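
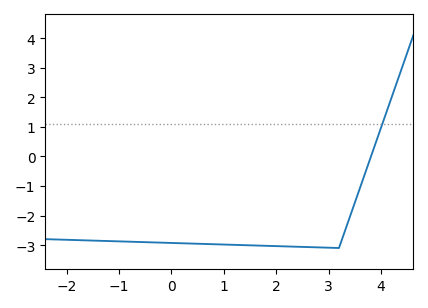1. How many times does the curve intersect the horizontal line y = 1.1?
1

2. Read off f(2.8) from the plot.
-3.08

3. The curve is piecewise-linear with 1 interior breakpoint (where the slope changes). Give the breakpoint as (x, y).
(3.2, -3.1)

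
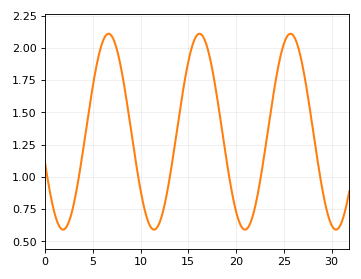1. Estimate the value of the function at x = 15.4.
2.02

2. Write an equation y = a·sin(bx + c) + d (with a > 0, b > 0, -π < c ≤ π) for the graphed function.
y = 0.76sin(0.66x - 2.8) + 1.35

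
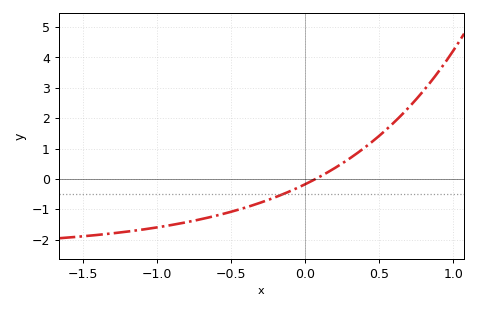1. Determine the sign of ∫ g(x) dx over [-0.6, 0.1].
negative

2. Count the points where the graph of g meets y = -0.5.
1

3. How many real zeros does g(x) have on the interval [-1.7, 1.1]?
1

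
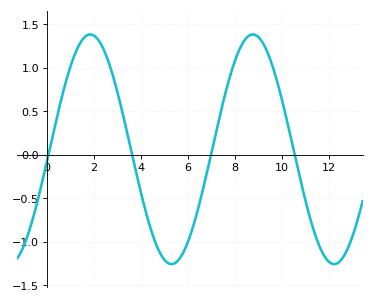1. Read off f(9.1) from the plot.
1.31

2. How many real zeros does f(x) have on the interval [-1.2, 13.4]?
4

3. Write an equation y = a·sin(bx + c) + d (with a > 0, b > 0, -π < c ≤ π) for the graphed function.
y = 1.32sin(0.91x - 0.11) + 0.06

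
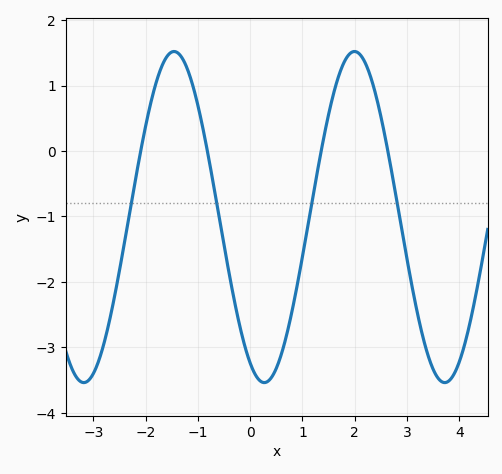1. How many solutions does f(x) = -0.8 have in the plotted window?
4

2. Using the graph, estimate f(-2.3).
-0.916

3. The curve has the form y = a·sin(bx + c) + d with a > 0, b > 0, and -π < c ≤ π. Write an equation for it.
y = 2.53sin(1.82x - 2.06) - 1.01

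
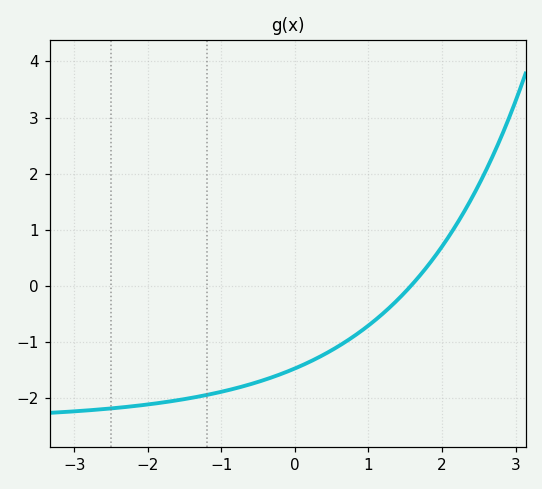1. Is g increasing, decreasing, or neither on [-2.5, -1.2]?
increasing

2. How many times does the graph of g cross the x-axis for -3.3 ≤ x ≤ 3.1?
1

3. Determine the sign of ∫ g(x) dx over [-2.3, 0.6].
negative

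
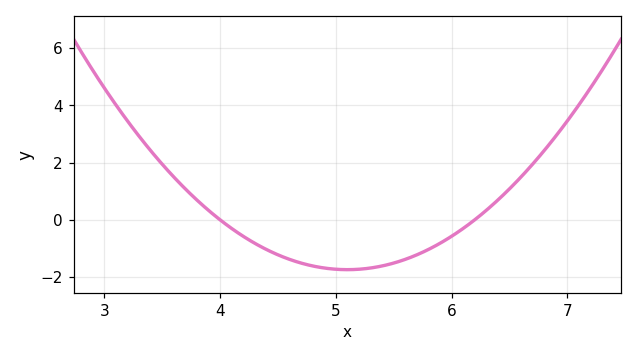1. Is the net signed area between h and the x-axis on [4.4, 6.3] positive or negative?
negative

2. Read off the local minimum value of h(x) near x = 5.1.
-1.74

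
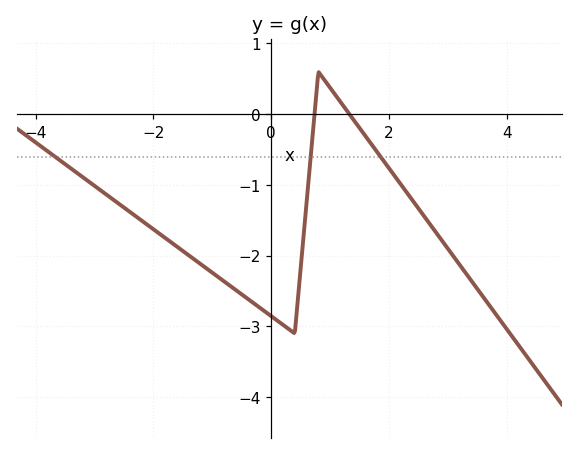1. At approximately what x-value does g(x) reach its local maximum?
0.804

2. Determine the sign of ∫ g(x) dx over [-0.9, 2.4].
negative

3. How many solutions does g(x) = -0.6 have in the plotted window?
3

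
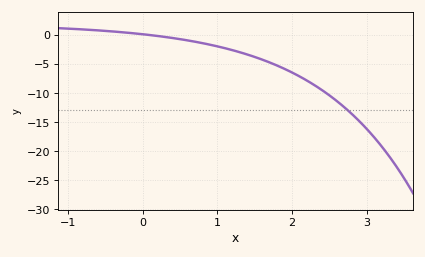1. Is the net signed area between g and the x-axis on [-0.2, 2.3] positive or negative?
negative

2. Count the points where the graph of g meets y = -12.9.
1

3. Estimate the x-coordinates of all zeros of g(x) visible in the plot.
0.097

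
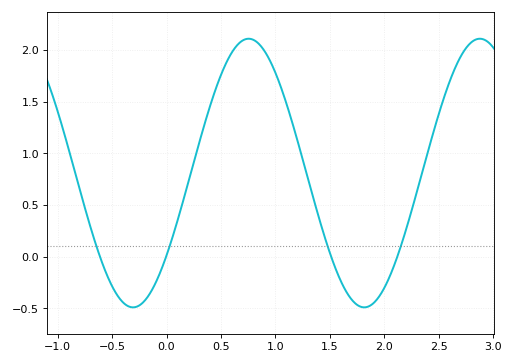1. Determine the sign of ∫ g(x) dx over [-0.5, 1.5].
positive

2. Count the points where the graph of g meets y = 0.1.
4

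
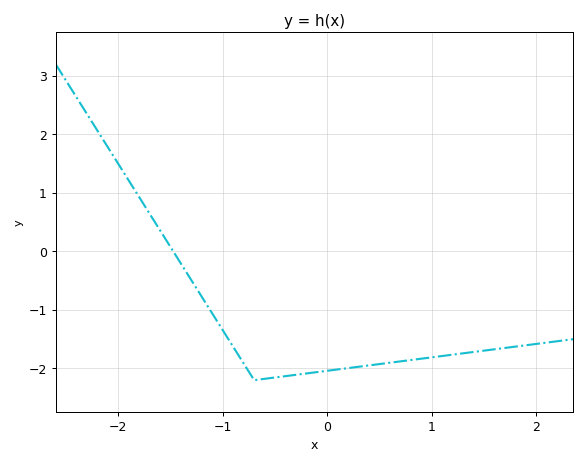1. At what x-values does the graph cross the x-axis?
-1.5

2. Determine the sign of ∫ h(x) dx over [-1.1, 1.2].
negative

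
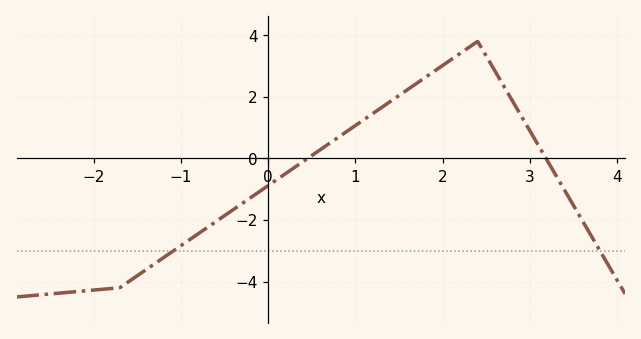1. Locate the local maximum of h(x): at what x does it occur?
2.4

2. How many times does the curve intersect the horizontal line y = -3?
2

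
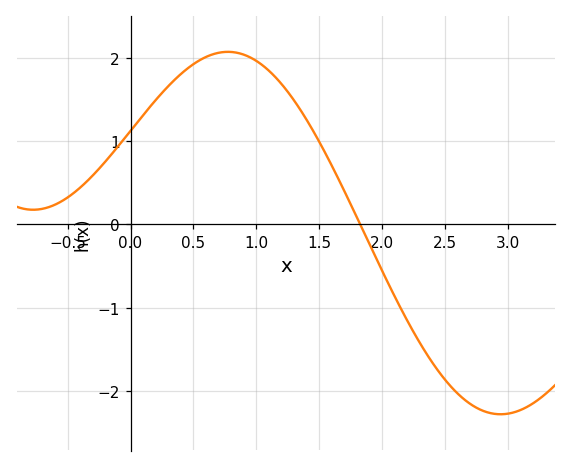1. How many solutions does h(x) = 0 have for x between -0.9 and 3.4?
1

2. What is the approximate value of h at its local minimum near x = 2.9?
-2.28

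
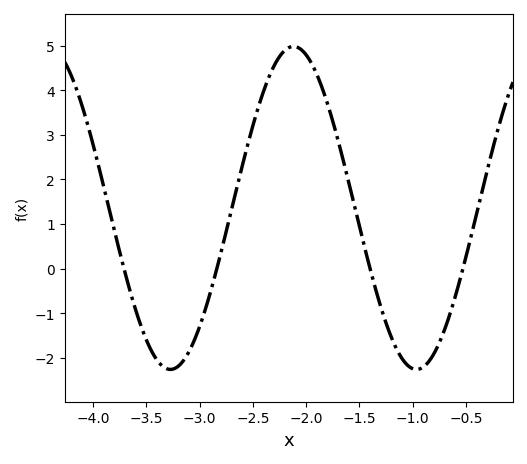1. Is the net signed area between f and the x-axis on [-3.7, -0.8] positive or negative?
positive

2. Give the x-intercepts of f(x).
-3.71, -2.84, -1.4, -0.528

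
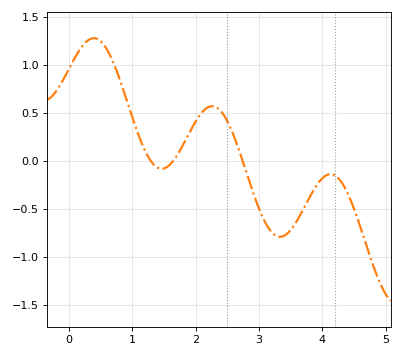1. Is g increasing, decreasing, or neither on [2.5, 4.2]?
neither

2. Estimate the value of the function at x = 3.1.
-0.65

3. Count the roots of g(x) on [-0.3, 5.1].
3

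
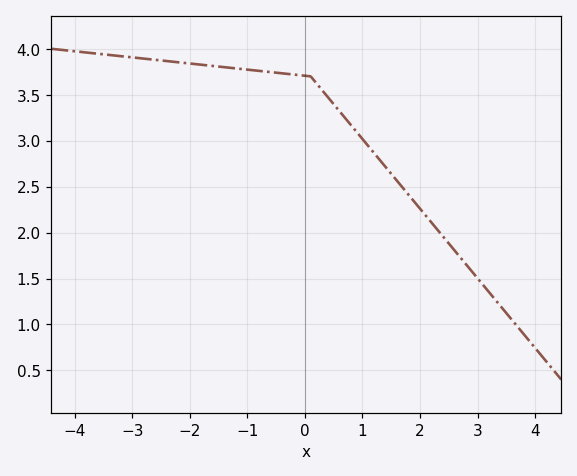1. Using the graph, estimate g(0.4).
3.47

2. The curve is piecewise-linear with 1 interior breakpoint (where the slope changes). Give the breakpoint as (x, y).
(0.1, 3.7)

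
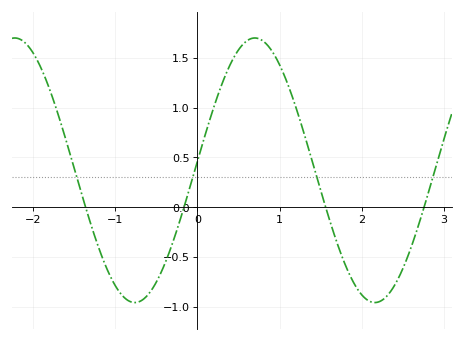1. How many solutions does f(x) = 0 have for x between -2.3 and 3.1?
4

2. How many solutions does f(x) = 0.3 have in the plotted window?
4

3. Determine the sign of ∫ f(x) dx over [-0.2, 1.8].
positive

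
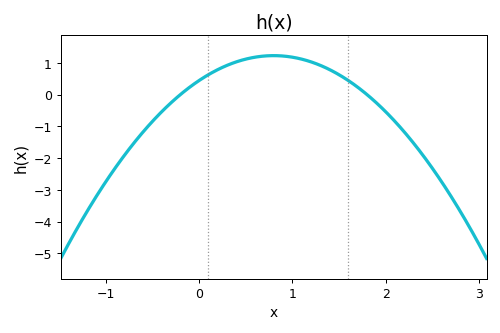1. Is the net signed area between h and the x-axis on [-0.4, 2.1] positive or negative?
positive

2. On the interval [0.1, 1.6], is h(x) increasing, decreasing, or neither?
neither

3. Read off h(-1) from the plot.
-2.76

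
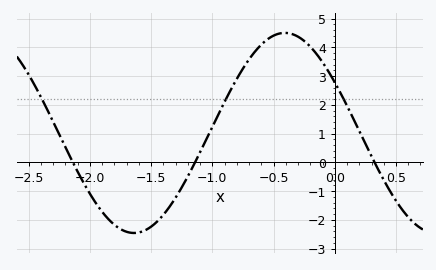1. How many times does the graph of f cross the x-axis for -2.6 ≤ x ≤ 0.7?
3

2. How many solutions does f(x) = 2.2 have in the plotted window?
3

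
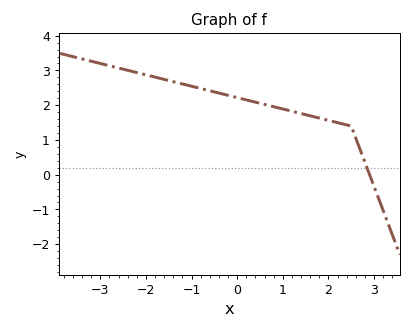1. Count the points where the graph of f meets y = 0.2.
1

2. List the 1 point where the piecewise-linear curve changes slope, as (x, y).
(2.5, 1.4)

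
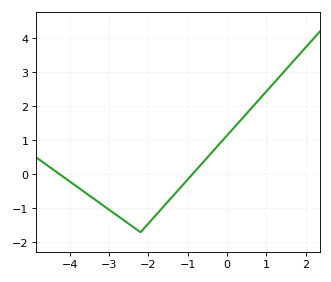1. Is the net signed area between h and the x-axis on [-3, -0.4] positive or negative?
negative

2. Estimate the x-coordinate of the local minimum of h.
-2.2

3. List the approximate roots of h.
-4.25, -0.886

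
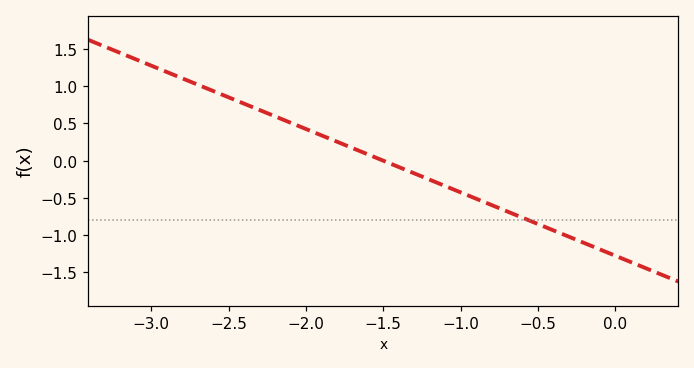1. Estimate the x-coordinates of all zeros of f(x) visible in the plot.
-1.5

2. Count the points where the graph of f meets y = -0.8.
1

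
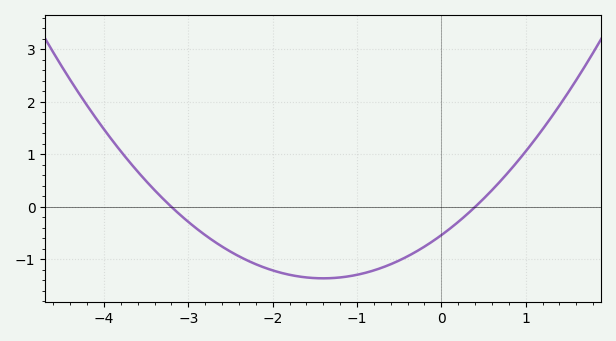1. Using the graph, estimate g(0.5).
0.2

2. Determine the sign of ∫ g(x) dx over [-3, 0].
negative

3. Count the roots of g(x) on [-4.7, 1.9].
2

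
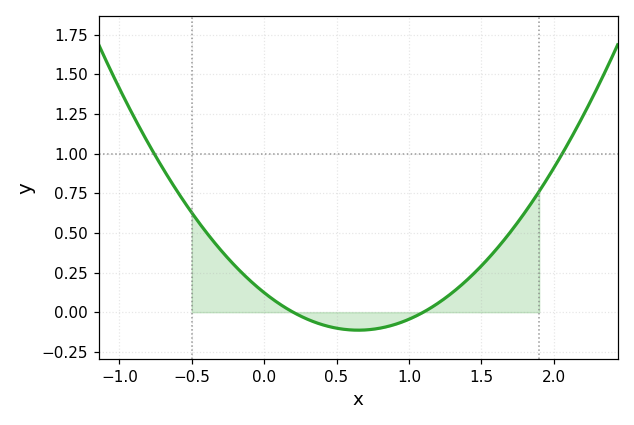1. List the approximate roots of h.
0.2, 1.1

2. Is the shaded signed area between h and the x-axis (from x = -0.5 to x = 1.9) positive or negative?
positive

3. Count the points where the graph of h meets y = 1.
2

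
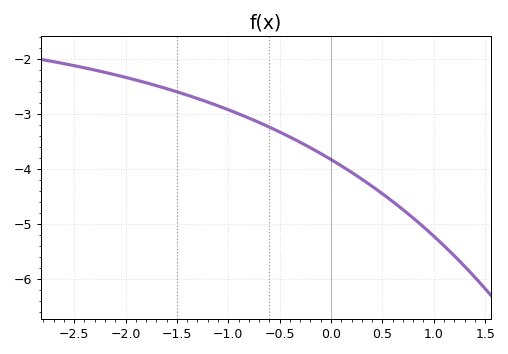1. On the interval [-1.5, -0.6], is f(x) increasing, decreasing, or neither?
decreasing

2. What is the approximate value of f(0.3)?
-4.19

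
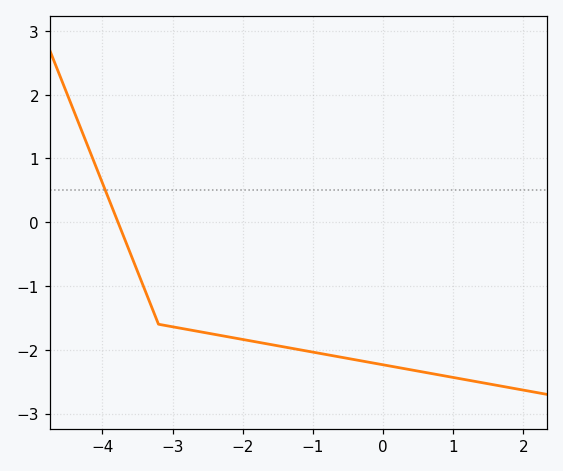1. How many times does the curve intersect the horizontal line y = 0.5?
1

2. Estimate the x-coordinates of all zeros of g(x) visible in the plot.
-3.8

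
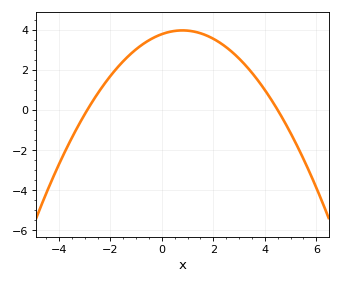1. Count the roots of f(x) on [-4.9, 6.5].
2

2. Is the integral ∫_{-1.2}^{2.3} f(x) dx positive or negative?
positive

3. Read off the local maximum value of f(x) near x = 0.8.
4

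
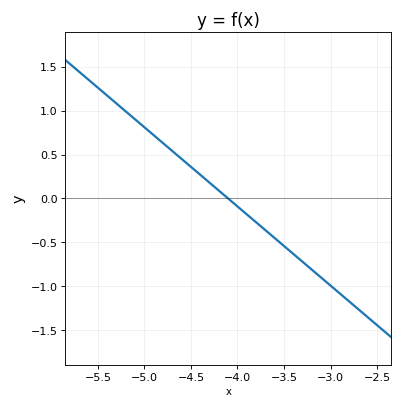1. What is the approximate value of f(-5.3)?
1.1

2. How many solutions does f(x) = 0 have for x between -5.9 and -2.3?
1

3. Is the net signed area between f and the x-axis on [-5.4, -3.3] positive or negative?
positive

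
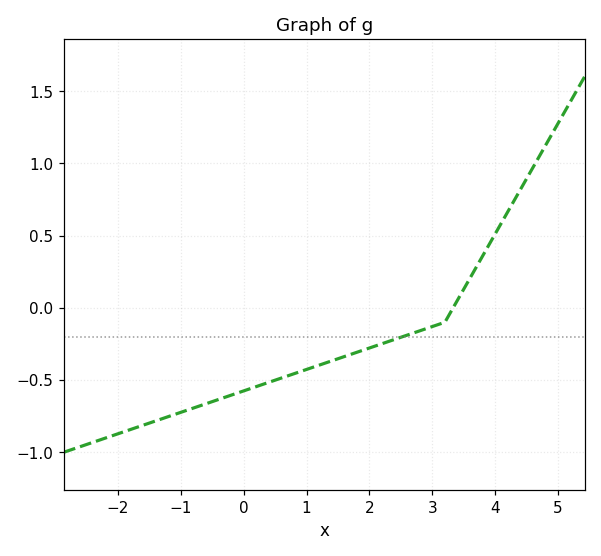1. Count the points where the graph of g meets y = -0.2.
1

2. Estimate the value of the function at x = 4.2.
0.666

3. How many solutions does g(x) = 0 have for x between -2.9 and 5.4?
1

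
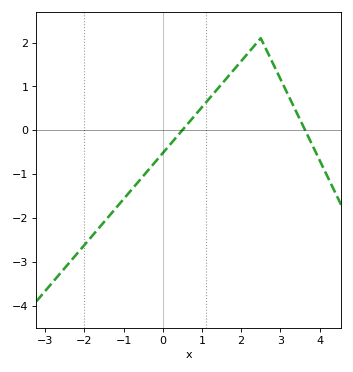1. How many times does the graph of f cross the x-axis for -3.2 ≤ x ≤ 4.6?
2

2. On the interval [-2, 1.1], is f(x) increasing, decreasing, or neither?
increasing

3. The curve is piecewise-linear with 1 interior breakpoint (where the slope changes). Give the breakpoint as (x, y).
(2.5, 2.1)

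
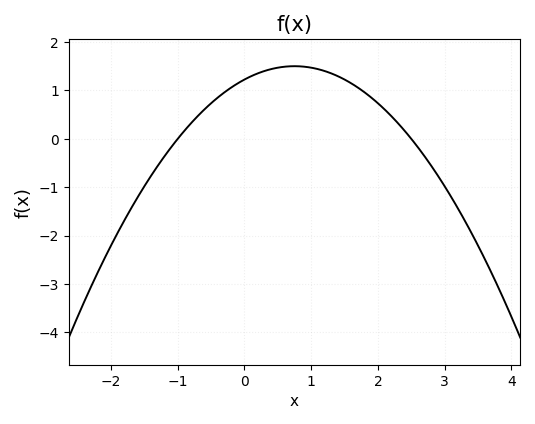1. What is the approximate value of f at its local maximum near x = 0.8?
1.5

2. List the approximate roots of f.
-1, 2.5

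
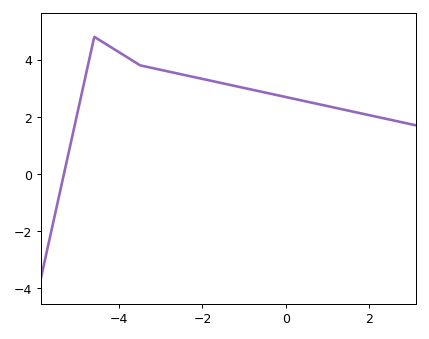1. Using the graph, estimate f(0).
2.6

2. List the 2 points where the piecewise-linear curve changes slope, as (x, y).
(-4.6, 4.8); (-3.5, 3.8)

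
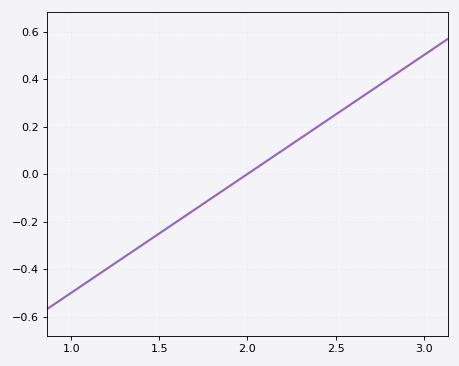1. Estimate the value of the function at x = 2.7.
0.36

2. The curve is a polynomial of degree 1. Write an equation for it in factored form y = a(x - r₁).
y = 0.5(x - 2)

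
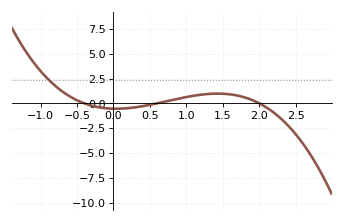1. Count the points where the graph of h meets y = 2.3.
1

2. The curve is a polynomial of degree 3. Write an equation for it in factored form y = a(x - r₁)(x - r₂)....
y = -1.13(x + 0.4)(x - 0.6)(x - 2)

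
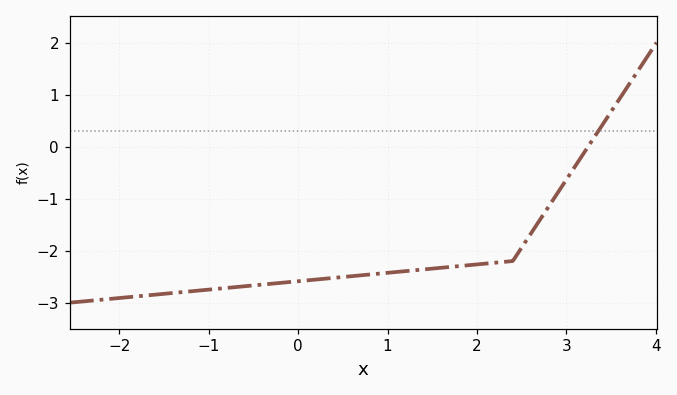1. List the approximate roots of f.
3.24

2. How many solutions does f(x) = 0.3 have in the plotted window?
1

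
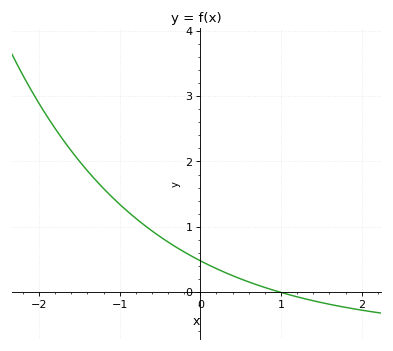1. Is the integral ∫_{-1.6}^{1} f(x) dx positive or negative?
positive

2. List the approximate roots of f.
0.989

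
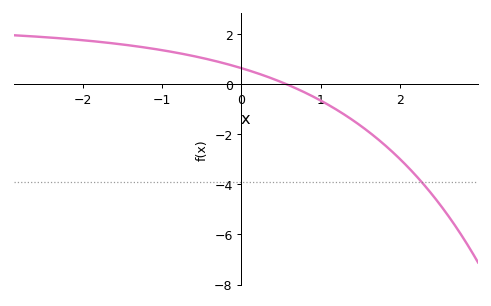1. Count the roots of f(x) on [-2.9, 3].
1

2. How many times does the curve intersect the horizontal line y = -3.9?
1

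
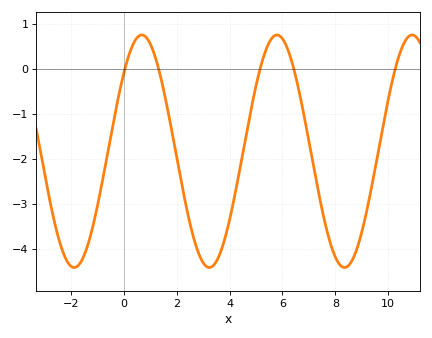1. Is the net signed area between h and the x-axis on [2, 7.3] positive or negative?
negative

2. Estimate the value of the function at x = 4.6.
-1.6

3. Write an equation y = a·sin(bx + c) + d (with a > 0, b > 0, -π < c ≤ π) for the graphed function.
y = 2.58sin(1.2x + 0.73) - 1.83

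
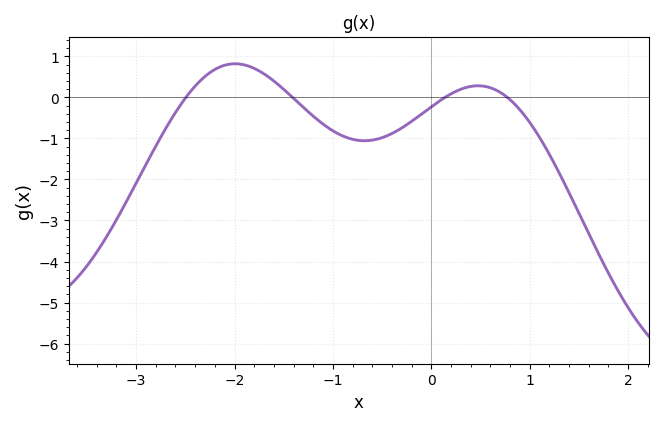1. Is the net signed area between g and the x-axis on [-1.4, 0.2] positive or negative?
negative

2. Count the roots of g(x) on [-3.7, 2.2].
4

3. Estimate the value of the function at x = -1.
-0.814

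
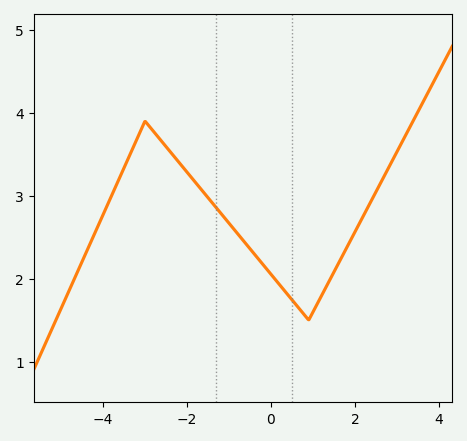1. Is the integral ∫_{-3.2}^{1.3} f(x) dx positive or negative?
positive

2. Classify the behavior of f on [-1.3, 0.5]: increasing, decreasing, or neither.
decreasing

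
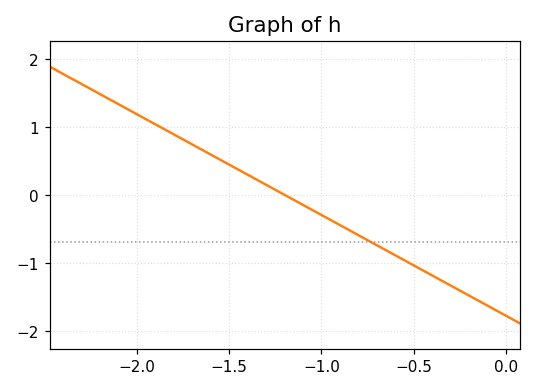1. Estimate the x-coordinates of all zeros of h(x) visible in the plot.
-1.2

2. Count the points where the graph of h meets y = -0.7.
1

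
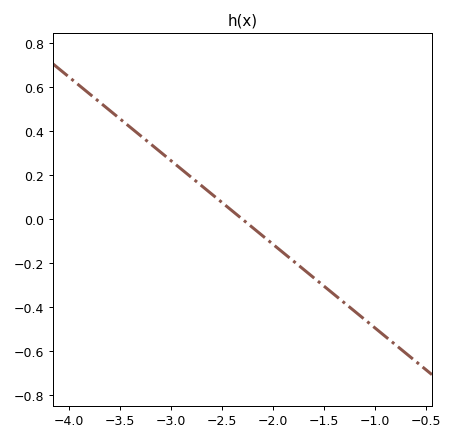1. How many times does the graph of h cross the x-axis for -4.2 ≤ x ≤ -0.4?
1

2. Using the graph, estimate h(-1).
-0.494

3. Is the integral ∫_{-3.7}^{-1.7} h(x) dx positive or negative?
positive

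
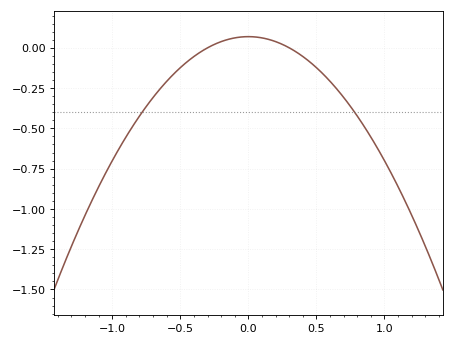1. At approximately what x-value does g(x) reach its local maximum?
0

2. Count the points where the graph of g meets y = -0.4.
2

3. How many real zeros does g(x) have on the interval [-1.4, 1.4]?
2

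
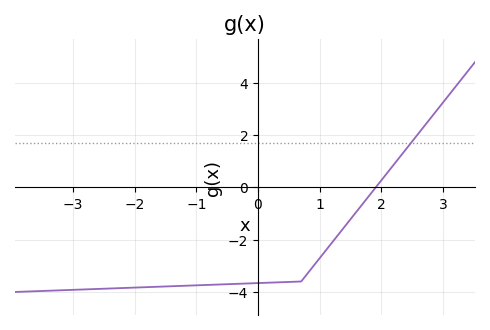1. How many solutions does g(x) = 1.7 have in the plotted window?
1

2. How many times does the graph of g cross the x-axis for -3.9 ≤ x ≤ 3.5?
1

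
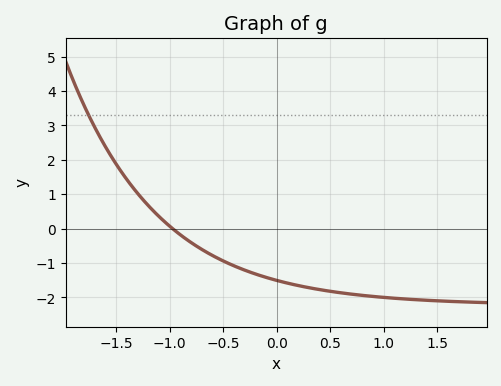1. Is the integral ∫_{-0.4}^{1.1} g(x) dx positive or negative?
negative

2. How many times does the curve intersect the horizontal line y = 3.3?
1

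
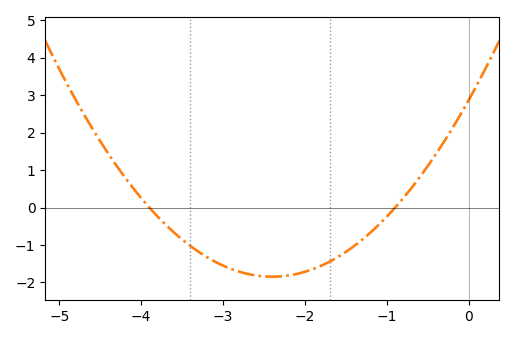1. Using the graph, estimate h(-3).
-1.5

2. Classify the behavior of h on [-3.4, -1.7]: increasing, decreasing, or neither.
neither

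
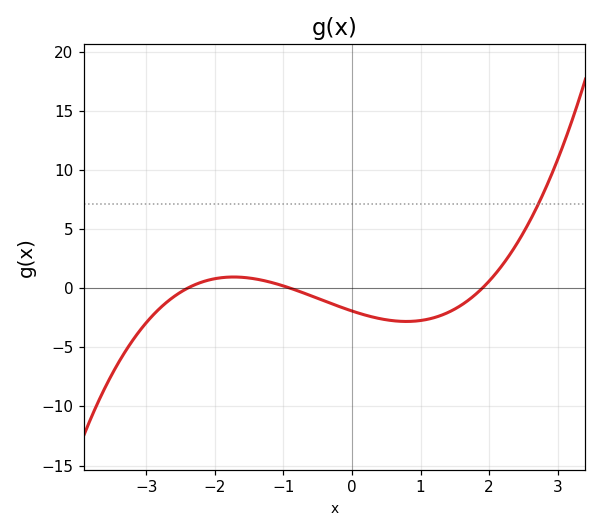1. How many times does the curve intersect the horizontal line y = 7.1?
1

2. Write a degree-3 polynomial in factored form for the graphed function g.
y = 0.47(x + 2.4)(x + 0.9)(x - 1.9)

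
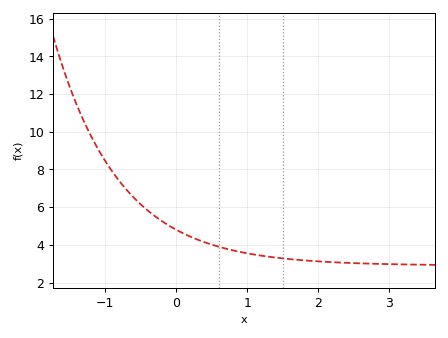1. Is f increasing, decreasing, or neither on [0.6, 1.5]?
decreasing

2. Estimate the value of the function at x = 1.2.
3.43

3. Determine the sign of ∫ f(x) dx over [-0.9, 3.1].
positive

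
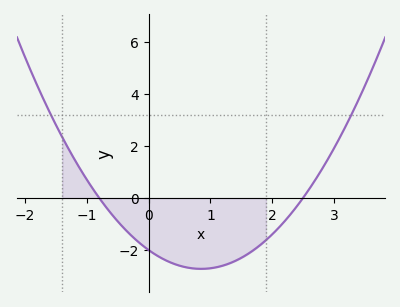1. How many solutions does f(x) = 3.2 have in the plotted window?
2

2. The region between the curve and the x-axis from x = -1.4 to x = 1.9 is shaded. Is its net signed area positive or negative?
negative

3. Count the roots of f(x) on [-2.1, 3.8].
2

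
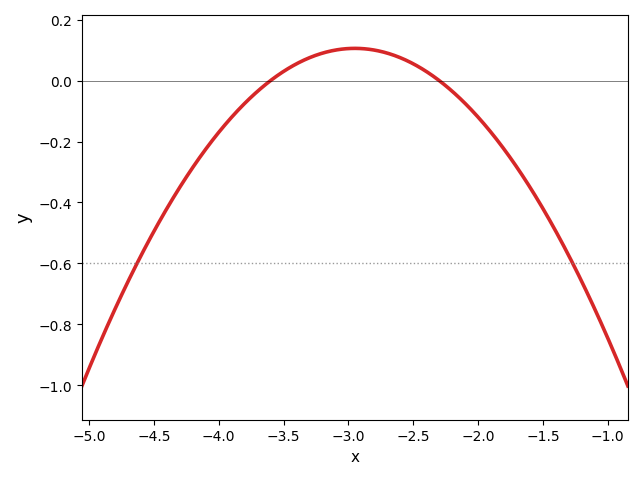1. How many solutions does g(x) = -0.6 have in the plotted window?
2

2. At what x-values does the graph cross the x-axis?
-3.6, -2.3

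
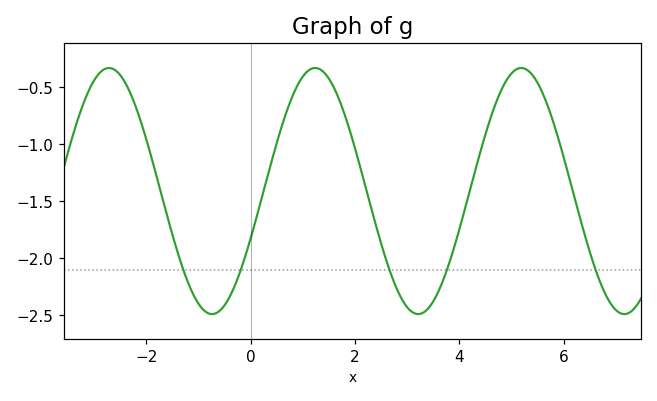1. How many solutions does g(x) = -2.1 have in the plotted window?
5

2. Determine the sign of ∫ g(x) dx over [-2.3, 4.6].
negative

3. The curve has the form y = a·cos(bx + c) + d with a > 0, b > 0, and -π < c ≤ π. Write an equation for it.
y = 1.08cos(1.59x - 1.96) - 1.41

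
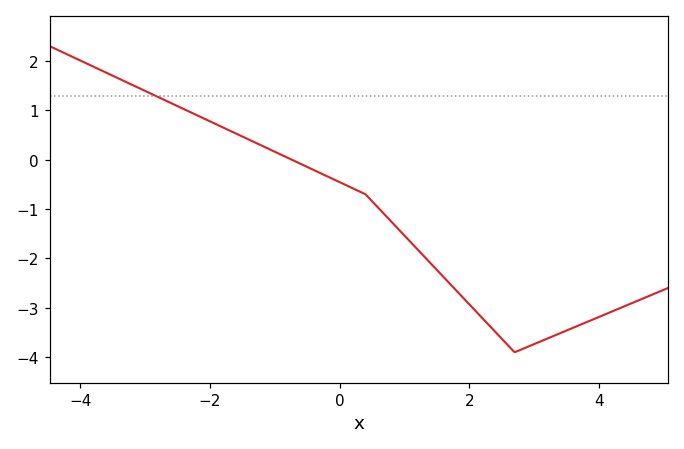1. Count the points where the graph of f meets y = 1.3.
1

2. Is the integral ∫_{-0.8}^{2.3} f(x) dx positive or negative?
negative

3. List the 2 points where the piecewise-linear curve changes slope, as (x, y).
(0.4, -0.7); (2.7, -3.9)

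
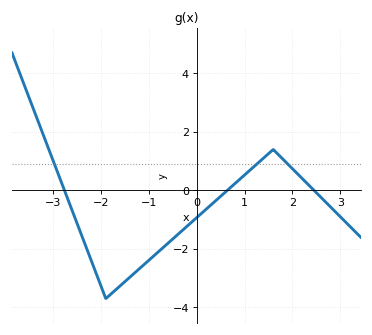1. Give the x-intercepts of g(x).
-2.8, 0.6, 2.5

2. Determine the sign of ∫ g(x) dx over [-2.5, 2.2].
negative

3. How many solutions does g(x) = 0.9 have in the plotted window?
3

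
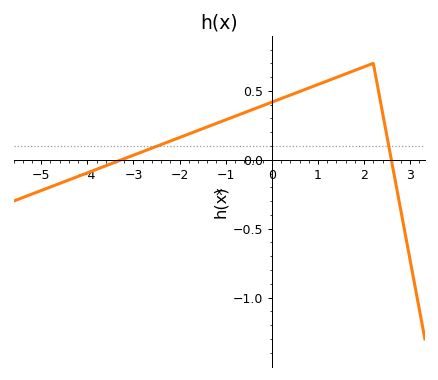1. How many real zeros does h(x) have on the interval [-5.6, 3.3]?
2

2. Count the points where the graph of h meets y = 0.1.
2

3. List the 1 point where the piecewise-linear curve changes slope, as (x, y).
(2.2, 0.7)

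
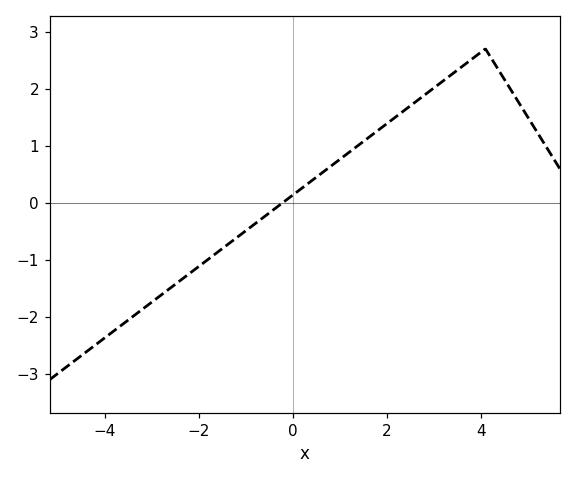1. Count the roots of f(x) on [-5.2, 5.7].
1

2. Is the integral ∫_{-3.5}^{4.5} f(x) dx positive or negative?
positive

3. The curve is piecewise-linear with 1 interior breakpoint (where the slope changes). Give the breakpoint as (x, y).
(4.1, 2.7)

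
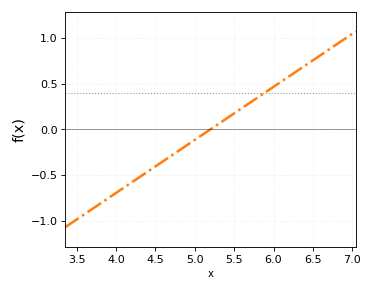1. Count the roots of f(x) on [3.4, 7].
1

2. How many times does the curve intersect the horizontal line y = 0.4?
1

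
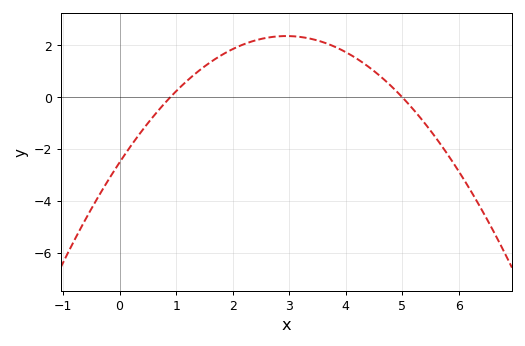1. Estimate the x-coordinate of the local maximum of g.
2.95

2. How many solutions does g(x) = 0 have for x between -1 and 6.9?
2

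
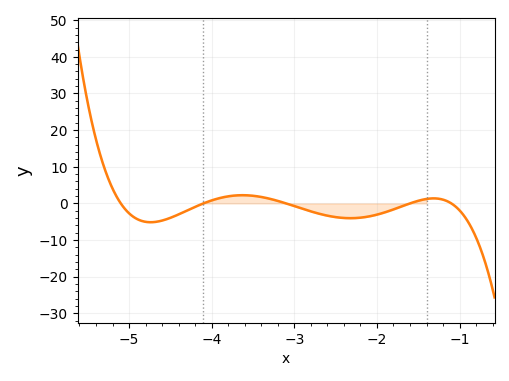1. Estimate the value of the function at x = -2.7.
-2.81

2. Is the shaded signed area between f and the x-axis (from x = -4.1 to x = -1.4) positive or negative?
negative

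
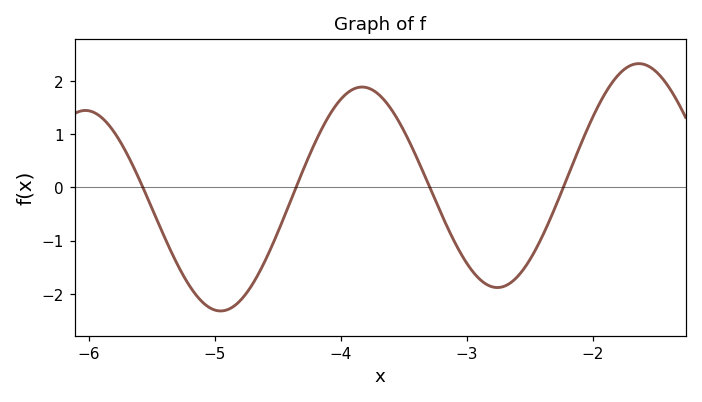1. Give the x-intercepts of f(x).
-5.57, -4.36, -3.3, -2.23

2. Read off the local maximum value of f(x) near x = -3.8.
1.88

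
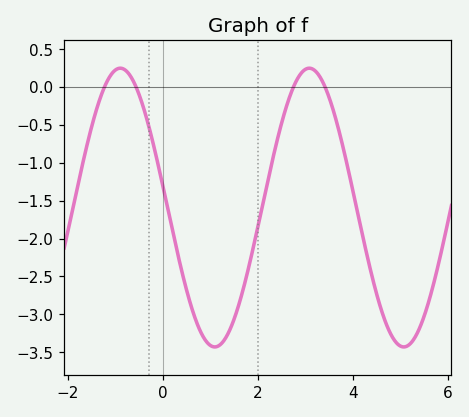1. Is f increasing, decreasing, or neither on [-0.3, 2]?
neither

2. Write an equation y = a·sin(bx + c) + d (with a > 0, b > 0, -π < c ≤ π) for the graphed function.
y = 1.84sin(1.6x + 3) - 1.59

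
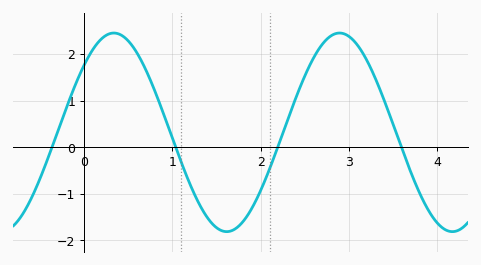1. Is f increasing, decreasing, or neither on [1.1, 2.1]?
neither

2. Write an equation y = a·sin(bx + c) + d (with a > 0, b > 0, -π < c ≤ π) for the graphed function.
y = 2.13sin(2.5x + 0.74) + 0.32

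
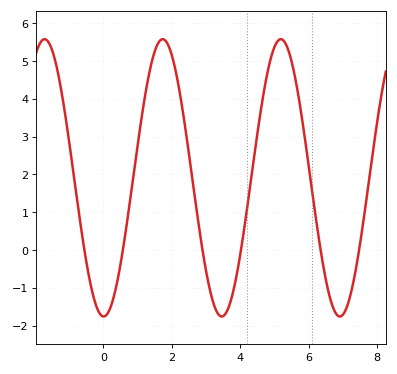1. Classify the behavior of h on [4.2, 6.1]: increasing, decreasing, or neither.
neither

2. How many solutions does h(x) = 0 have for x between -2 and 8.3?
6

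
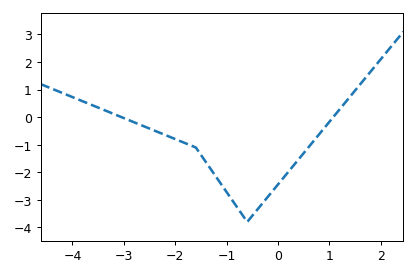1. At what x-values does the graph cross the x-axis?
-3, 1.1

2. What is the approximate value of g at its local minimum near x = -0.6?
-3.8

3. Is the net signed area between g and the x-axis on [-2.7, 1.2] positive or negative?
negative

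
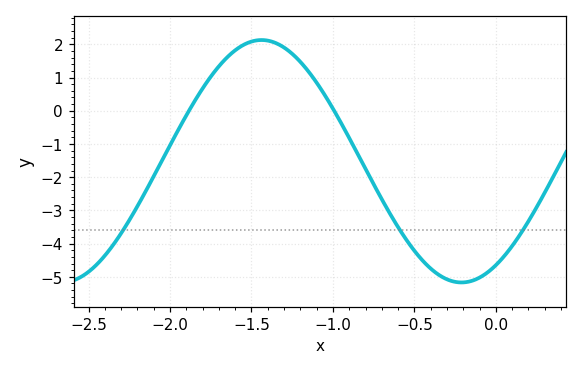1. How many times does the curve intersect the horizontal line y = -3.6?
3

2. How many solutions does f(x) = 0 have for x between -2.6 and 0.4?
2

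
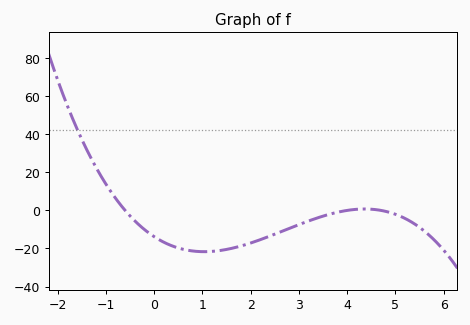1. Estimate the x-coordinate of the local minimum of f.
1.04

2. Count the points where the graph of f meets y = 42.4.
1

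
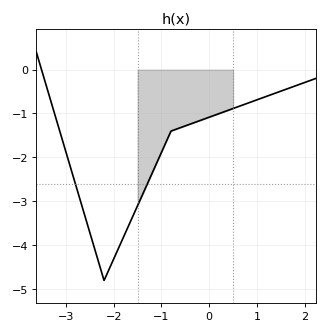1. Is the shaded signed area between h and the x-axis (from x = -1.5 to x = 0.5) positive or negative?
negative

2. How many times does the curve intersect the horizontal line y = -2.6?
2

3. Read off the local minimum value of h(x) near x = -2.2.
-4.8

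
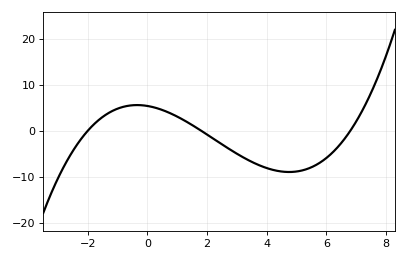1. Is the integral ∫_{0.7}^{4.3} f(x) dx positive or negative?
negative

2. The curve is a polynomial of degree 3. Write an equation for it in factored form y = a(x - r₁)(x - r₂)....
y = 0.22(x + 2)(x - 1.8)(x - 6.8)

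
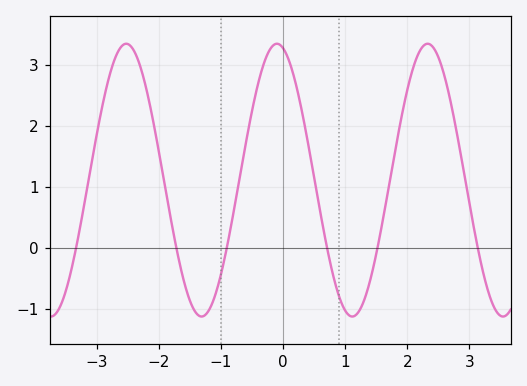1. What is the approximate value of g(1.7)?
0.979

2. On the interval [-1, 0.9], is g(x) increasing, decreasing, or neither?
neither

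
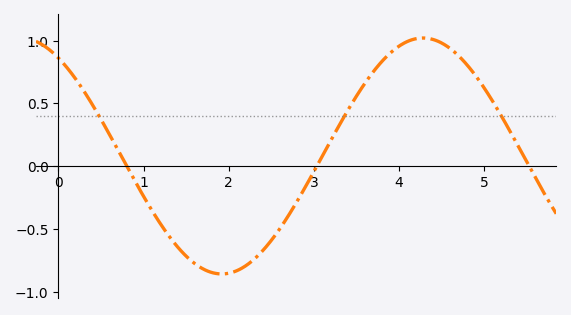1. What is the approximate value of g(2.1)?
-0.833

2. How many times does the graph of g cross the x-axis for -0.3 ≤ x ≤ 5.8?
3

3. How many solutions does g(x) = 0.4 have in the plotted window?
3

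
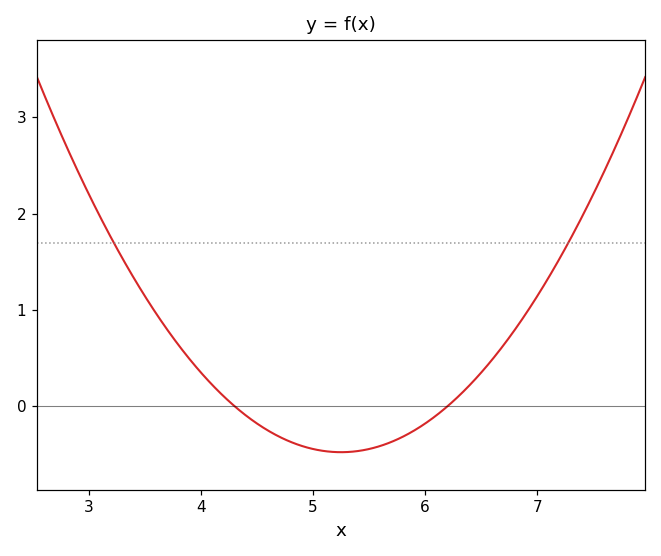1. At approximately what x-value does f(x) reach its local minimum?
5.25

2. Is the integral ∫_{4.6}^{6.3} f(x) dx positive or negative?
negative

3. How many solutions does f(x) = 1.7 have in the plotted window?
2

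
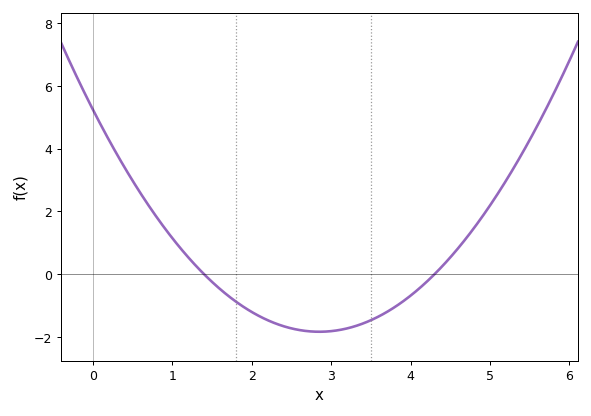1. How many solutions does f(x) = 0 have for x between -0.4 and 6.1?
2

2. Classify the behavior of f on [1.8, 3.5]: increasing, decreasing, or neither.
neither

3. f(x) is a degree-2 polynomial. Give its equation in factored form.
y = 0.87(x - 1.4)(x - 4.3)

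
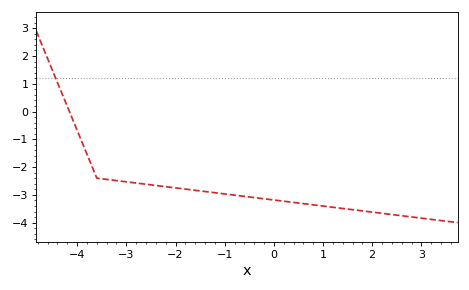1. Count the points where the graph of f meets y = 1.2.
1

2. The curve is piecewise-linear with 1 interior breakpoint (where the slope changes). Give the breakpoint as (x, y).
(-3.6, -2.4)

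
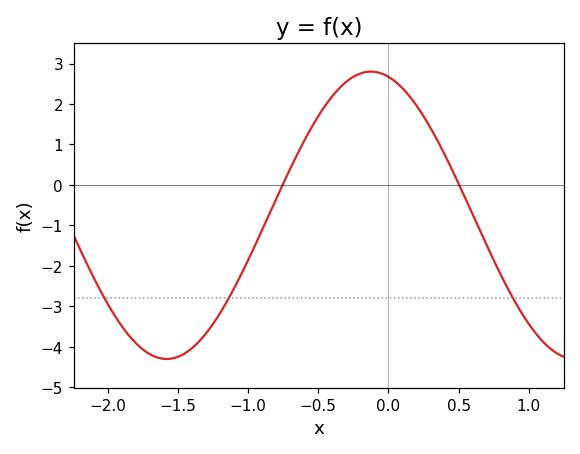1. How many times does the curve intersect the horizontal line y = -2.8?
3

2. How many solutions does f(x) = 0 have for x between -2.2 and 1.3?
2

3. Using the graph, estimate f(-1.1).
-2.6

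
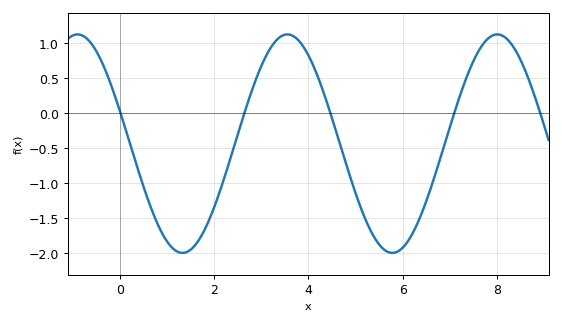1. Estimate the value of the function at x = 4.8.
-0.75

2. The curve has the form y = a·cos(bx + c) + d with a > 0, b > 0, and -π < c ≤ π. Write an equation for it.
y = 1.56cos(1.4x + 1.3) - 0.44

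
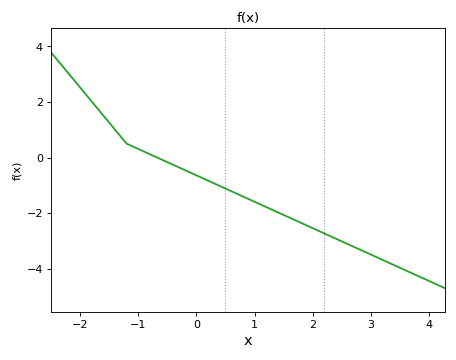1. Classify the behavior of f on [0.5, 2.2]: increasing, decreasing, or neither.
decreasing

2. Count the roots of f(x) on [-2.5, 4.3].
1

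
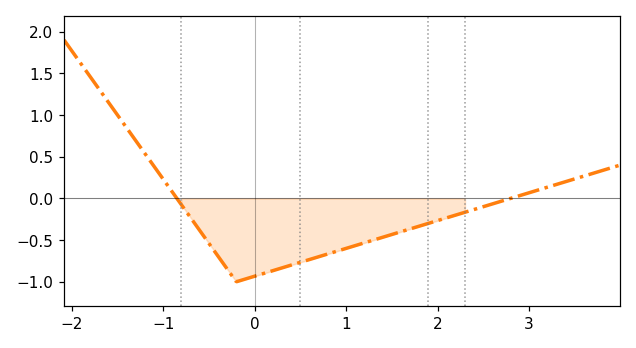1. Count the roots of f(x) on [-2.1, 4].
2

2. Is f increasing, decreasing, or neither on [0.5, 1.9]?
increasing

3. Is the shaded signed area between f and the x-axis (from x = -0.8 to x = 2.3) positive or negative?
negative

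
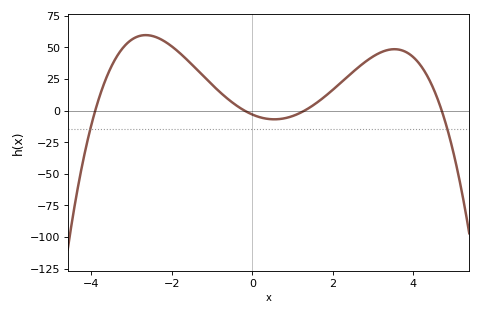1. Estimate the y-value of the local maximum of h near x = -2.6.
59.6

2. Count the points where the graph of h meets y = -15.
2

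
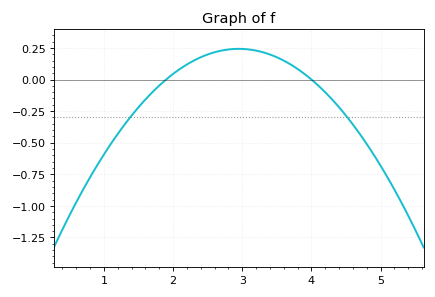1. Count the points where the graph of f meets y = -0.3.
2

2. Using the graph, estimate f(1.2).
-0.44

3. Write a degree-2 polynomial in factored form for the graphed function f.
y = -0.22(x - 1.9)(x - 4)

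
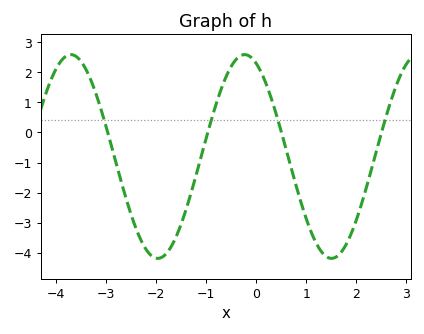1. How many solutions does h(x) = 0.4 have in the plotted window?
4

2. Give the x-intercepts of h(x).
-2.97, -0.968, 0.505, 2.5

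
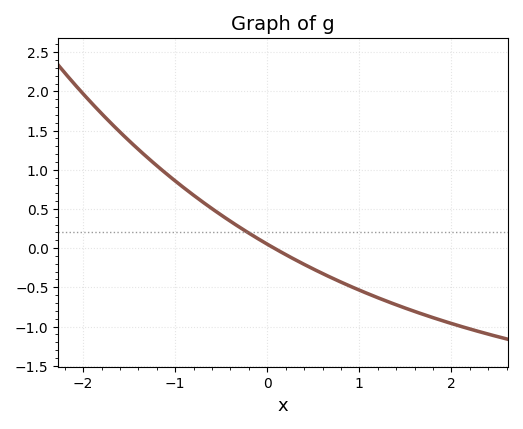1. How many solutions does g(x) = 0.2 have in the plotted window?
1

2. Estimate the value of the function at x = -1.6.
1.48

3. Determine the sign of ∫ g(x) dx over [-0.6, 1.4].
negative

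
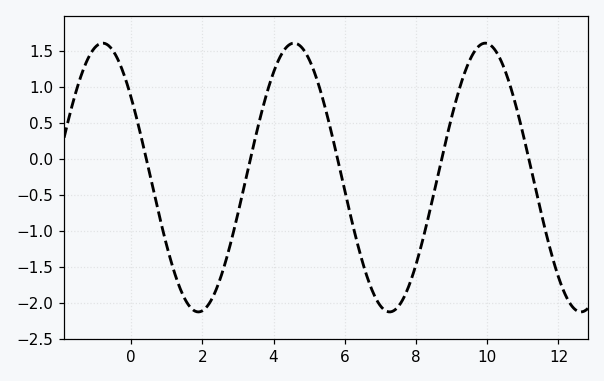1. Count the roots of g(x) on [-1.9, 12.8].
5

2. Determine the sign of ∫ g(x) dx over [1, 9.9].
negative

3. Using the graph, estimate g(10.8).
0.75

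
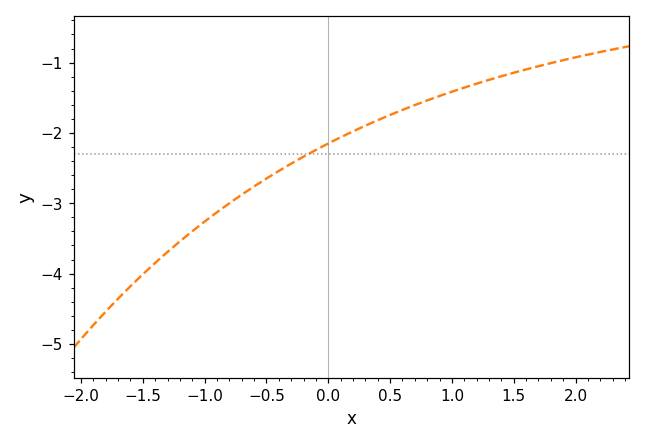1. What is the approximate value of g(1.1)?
-1.4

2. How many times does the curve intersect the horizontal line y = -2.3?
1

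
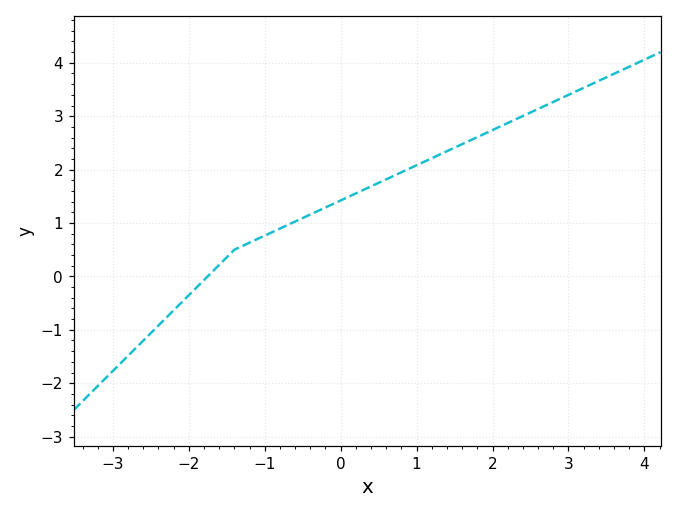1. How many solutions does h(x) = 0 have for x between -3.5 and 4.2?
1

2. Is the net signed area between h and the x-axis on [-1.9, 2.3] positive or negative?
positive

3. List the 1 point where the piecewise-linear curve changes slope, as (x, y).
(-1.4, 0.5)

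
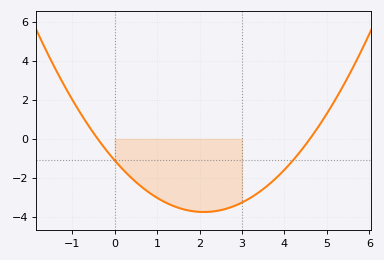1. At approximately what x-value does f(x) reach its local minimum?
2.1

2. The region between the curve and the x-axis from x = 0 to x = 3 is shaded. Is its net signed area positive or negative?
negative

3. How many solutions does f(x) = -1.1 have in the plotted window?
2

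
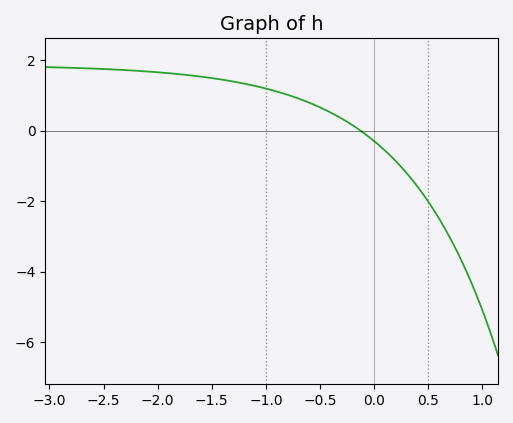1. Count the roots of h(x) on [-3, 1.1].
1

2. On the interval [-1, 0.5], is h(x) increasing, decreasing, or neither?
decreasing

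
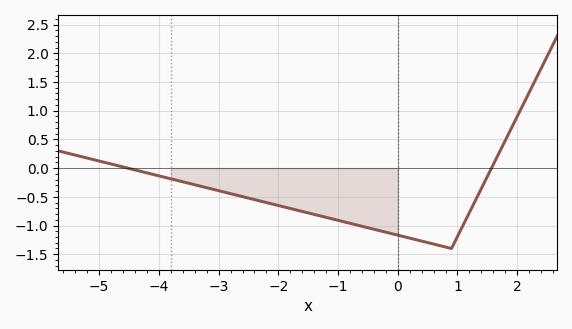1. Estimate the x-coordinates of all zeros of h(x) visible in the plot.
-4.52, 1.57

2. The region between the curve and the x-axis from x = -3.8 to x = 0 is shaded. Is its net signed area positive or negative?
negative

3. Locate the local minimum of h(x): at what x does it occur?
0.899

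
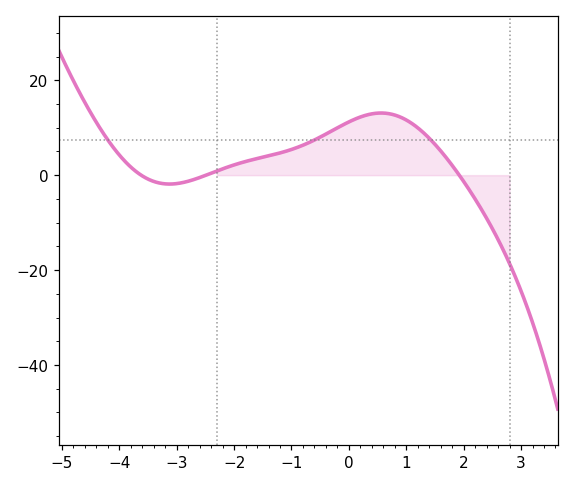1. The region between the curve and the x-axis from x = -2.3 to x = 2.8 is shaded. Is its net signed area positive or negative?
positive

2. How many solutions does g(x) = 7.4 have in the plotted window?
3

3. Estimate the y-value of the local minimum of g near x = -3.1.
-1.87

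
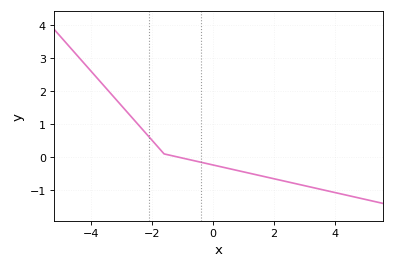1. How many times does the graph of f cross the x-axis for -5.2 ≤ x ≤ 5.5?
1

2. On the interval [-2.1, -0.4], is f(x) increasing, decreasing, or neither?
decreasing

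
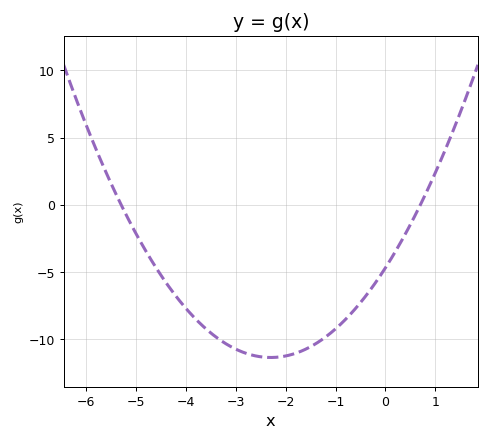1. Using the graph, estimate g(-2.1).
-11.3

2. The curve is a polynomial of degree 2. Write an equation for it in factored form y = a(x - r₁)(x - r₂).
y = 1.26(x + 5.3)(x - 0.7)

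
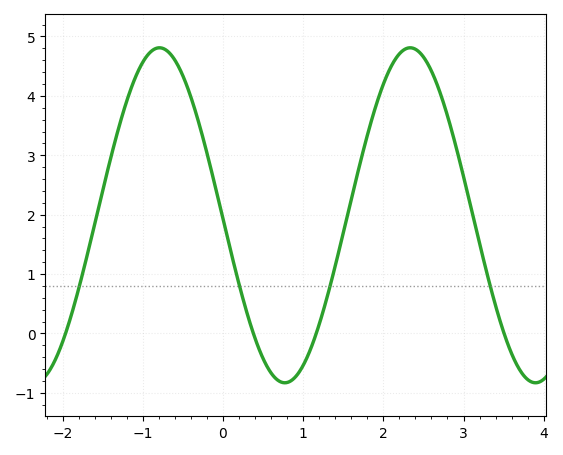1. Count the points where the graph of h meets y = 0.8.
4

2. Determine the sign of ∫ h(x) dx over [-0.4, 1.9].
positive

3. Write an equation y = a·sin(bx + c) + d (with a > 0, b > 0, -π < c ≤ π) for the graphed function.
y = 2.82sin(2.01x - 3.12) + 1.99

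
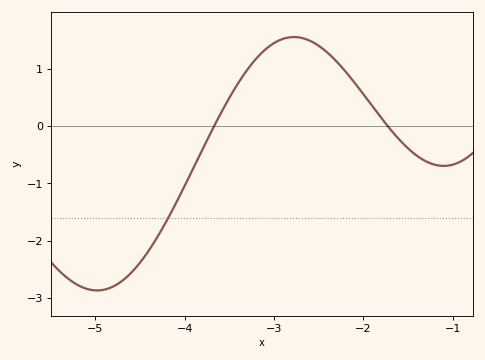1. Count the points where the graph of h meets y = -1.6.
1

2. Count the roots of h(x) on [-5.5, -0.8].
2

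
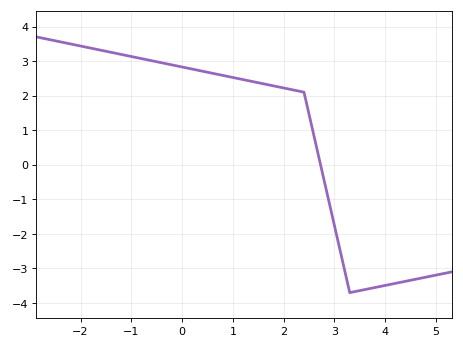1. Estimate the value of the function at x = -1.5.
3.28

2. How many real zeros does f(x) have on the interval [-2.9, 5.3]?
1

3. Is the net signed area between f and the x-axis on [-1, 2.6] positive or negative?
positive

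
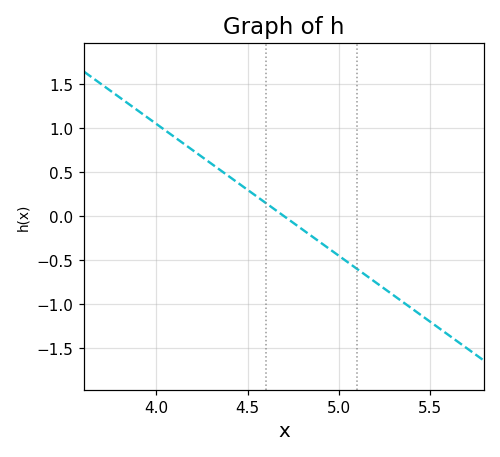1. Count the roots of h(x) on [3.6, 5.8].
1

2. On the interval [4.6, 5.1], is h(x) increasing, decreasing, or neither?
decreasing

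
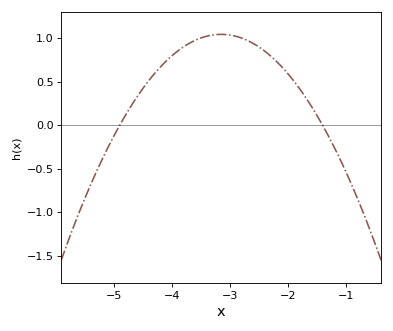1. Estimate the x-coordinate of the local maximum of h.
-3.15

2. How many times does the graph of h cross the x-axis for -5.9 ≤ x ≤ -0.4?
2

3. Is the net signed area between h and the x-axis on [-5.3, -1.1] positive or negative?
positive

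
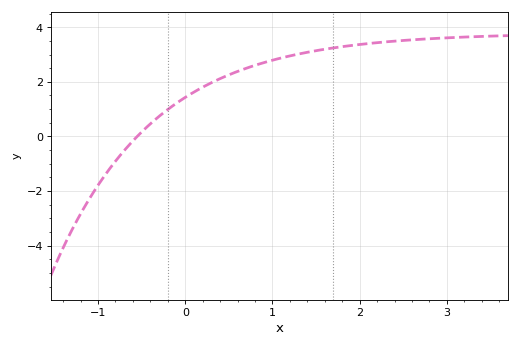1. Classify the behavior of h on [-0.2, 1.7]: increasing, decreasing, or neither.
increasing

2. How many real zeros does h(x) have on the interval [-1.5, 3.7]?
1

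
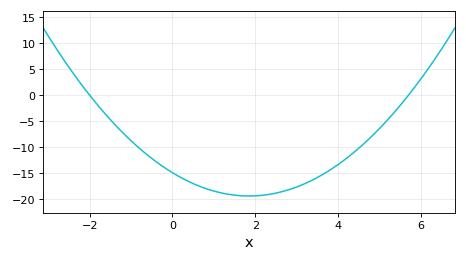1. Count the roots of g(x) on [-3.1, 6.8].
2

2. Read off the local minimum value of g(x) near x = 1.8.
-19.5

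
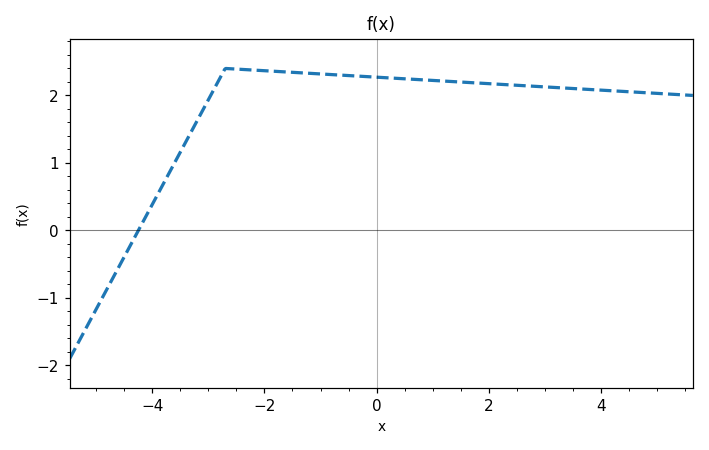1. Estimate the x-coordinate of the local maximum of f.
-2.7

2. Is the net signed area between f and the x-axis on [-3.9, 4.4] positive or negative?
positive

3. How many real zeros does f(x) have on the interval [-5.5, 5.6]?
1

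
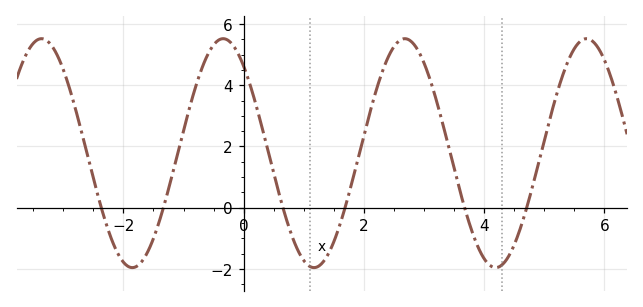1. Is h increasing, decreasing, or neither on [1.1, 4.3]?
neither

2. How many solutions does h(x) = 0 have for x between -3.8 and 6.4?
6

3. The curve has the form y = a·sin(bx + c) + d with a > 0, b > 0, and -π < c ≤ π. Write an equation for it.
y = 3.74sin(2.1x + 2.3) + 1.78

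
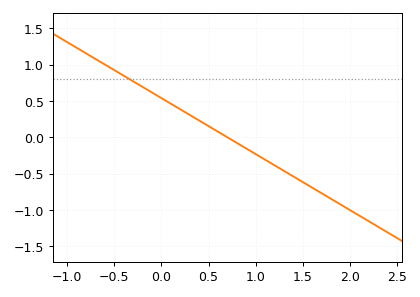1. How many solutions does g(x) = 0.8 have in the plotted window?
1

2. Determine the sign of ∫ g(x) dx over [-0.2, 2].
negative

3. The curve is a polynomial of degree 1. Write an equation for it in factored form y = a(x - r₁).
y = -0.77(x - 0.7)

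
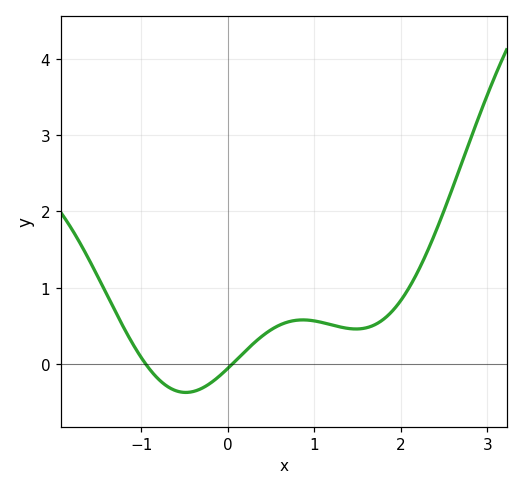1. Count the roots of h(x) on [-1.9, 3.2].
2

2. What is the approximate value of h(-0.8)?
-0.201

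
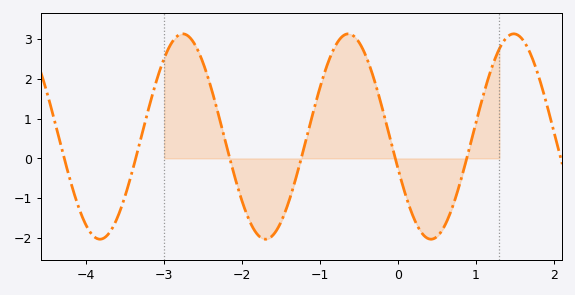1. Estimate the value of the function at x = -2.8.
3.1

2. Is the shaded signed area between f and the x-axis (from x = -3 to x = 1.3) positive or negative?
positive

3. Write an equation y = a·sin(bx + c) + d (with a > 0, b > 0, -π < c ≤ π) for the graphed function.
y = 2.58sin(3x - 2.8) + 0.55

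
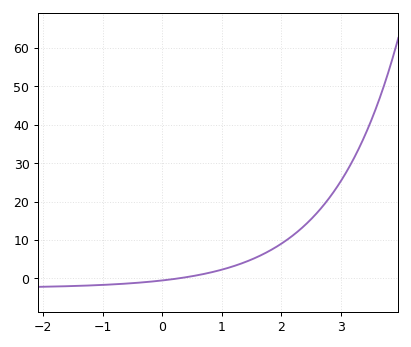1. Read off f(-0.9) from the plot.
-1.62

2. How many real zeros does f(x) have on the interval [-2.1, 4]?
1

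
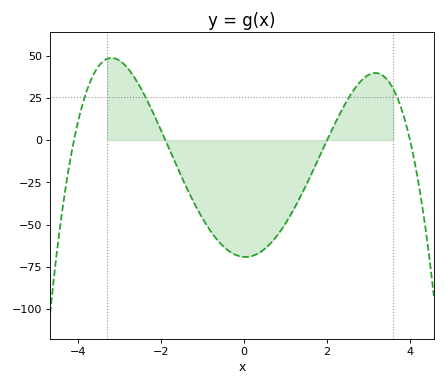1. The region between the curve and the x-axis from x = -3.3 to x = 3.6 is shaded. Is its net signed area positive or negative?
negative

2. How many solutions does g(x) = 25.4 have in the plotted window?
4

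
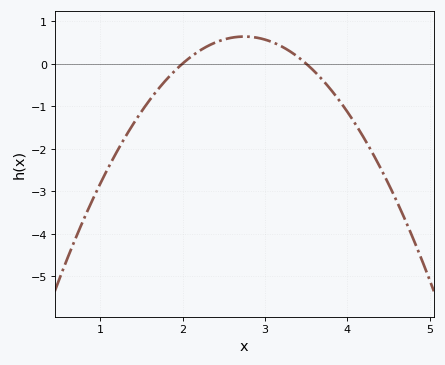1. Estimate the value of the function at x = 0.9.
-3.2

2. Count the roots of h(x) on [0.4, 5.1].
2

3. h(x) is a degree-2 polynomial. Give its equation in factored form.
y = -1.13(x - 2)(x - 3.5)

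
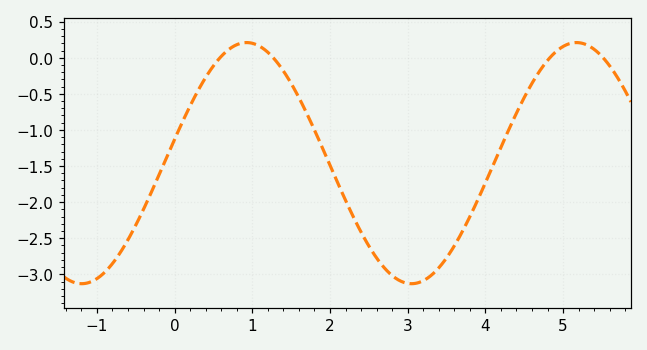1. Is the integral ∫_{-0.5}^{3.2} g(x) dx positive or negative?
negative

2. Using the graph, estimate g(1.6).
-0.553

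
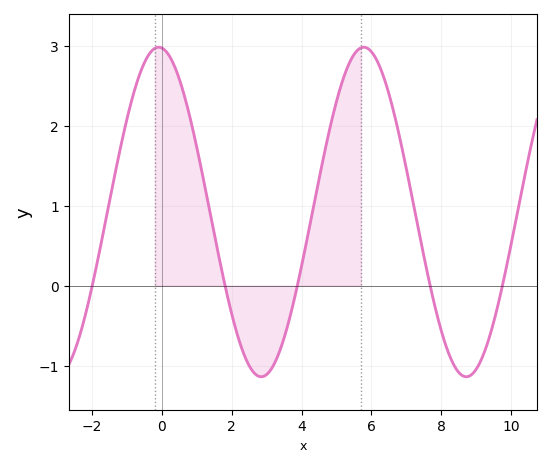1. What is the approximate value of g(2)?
-0.4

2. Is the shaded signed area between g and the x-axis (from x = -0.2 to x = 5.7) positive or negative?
positive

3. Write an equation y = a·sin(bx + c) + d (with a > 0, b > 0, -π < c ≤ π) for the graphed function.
y = 2.06sin(1.1x + 1.7) + 0.92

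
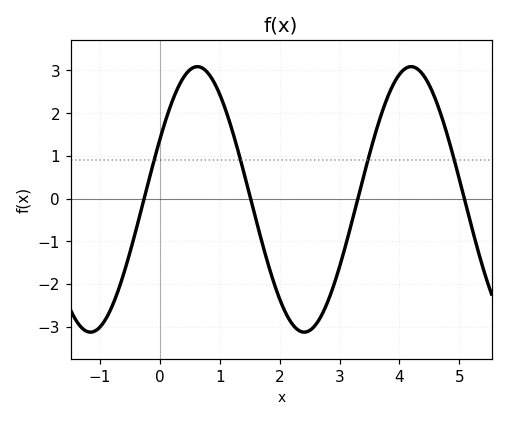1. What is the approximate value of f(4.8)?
1.49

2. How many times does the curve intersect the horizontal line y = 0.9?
4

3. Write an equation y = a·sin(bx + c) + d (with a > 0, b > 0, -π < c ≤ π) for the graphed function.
y = 3.11sin(1.76x + 0.47) - 0.02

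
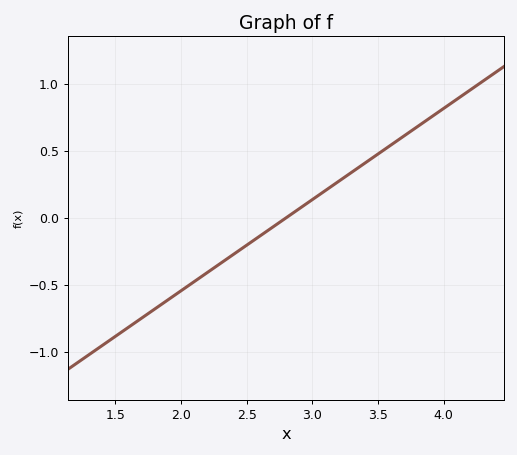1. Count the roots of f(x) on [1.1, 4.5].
1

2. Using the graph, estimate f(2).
-0.55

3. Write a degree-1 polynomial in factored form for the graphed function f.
y = 0.68(x - 2.8)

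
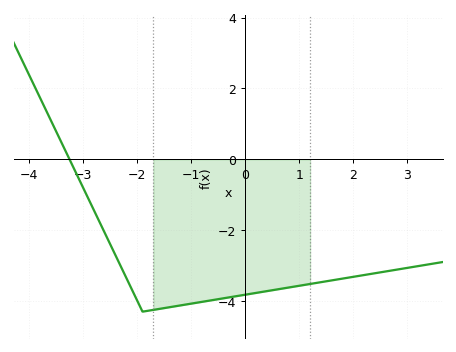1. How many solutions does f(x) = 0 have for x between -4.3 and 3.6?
1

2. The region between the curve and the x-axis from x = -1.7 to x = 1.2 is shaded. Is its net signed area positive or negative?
negative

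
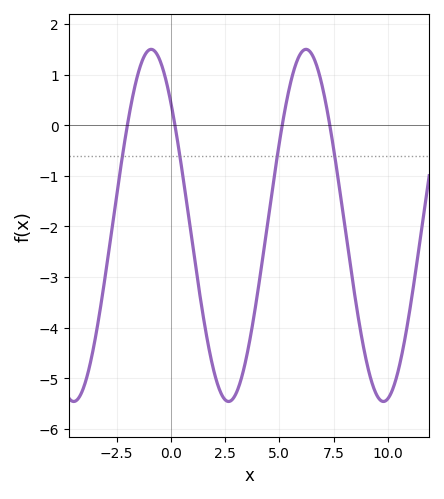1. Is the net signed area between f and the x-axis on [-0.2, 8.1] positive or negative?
negative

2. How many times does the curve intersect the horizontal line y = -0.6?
4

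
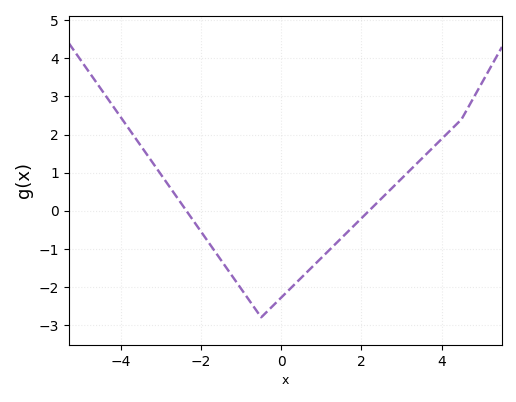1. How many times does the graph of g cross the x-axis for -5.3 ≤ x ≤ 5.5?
2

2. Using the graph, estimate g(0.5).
-1.76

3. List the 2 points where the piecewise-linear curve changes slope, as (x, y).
(-0.5, -2.8); (4.5, 2.4)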